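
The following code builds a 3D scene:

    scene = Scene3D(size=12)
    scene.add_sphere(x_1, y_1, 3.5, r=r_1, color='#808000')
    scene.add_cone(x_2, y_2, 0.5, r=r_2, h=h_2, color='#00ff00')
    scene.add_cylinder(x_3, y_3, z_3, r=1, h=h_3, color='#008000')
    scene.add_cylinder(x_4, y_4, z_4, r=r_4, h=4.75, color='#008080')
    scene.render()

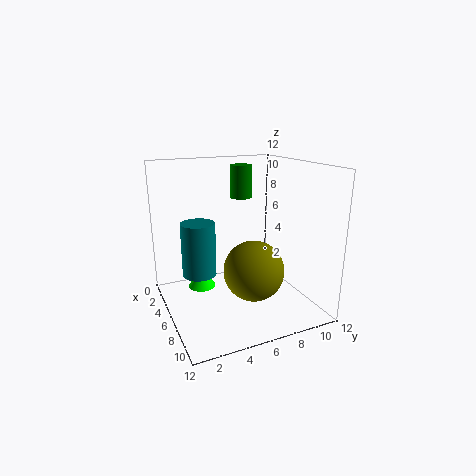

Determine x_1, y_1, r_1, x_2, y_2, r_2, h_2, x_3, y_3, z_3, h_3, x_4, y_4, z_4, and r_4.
x_1 = 7.5; y_1 = 6.75; r_1 = 2.5; x_2 = 2.75; y_2 = 3.75; r_2 = 1.25; h_2 = 2; x_3 = 2.25; y_3 = 8; z_3 = 8.5; h_3 = 3; x_4 = 3.75; y_4 = 3.25; z_4 = 2.25; r_4 = 1.5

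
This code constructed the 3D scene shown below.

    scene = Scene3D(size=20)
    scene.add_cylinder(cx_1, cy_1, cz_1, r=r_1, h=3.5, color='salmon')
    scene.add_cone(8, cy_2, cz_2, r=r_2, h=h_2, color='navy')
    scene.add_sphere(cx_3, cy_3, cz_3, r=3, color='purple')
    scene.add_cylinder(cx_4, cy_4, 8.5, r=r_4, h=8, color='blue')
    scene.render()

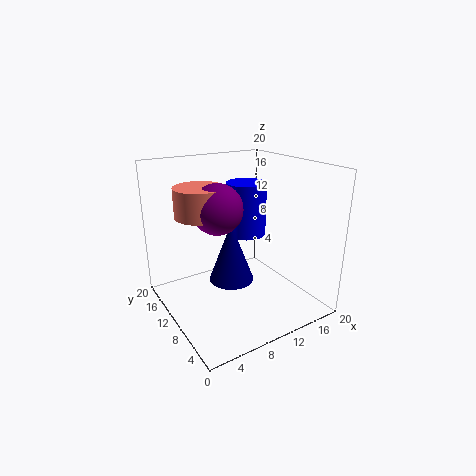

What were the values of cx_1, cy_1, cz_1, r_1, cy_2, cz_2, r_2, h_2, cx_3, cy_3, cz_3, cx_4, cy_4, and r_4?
cx_1 = 3.5, cy_1 = 8, cz_1 = 15, r_1 = 3, cy_2 = 8.5, cz_2 = 5, r_2 = 3, h_2 = 8, cx_3 = 5, cy_3 = 6.5, cz_3 = 16, cx_4 = 14, cy_4 = 14, r_4 = 3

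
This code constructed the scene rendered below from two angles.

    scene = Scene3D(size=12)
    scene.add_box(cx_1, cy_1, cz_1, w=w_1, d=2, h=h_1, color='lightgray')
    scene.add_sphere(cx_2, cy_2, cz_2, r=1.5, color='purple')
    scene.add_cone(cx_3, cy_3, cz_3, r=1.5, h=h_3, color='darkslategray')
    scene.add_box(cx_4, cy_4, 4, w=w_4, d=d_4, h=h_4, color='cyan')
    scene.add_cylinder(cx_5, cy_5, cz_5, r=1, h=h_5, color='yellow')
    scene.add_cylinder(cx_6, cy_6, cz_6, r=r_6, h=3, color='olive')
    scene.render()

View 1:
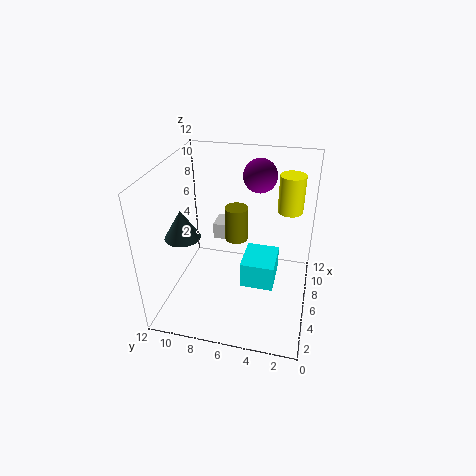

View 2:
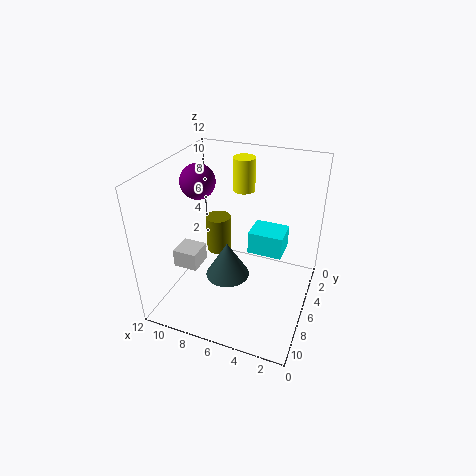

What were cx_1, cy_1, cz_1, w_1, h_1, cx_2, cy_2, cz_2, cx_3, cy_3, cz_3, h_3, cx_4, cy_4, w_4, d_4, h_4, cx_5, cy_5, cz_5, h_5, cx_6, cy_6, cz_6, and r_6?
cx_1 = 8.5; cy_1 = 7; cz_1 = 4; w_1 = 2; h_1 = 1.5; cx_2 = 10; cy_2 = 5; cz_2 = 10; cx_3 = 5; cy_3 = 10.5; cz_3 = 6; h_3 = 2.5; cx_4 = 2.5; cy_4 = 2.5; w_4 = 3; d_4 = 2.5; h_4 = 2; cx_5 = 7; cy_5 = 2; cz_5 = 8.5; h_5 = 3; cx_6 = 7.5; cy_6 = 6.5; cz_6 = 5; r_6 = 1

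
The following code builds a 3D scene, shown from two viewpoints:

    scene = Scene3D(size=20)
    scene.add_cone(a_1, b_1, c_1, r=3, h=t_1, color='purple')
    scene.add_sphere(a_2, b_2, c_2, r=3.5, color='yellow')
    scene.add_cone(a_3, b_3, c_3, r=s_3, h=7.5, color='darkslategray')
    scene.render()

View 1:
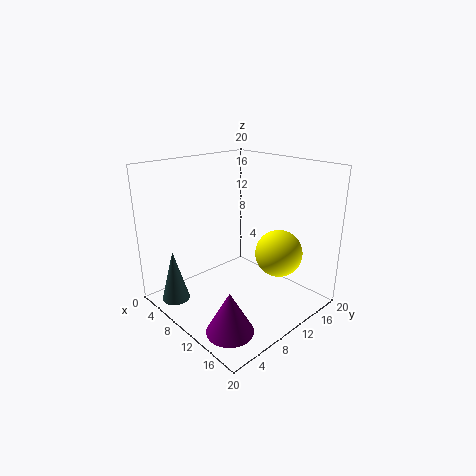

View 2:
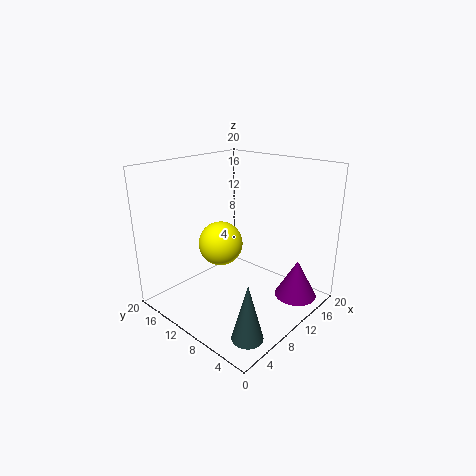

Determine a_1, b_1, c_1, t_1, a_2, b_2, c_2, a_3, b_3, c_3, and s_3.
a_1 = 15.5
b_1 = 3.5
c_1 = 1
t_1 = 5.5
a_2 = 12.5
b_2 = 16
c_2 = 6.5
a_3 = 4
b_3 = 3
c_3 = 0.5
s_3 = 2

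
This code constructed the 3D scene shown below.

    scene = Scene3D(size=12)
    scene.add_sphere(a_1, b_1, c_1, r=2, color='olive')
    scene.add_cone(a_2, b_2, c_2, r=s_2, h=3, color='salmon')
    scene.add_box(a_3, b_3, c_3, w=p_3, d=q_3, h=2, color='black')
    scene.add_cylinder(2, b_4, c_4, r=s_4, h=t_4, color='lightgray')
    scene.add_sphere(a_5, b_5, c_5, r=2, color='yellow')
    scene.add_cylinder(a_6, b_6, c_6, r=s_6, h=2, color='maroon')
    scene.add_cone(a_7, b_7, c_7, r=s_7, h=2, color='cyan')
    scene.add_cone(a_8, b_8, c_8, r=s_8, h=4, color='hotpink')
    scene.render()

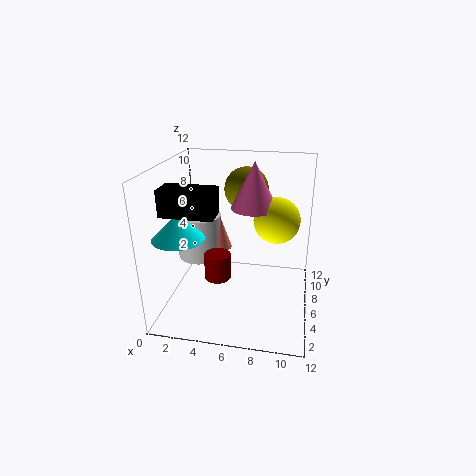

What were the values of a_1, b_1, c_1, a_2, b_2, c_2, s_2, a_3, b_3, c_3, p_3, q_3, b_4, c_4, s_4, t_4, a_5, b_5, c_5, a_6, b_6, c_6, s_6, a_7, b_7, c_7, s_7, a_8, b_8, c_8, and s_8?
a_1 = 6, b_1 = 10, c_1 = 9, a_2 = 4, b_2 = 8, c_2 = 4, s_2 = 1, a_3 = 1, b_3 = 2, c_3 = 9, p_3 = 4, q_3 = 2, b_4 = 8, c_4 = 3, s_4 = 2, t_4 = 4, a_5 = 9, b_5 = 8, c_5 = 7, a_6 = 5, b_6 = 3, c_6 = 4, s_6 = 1, a_7 = 2, b_7 = 3, c_7 = 7, s_7 = 2, a_8 = 7, b_8 = 8, c_8 = 8, s_8 = 2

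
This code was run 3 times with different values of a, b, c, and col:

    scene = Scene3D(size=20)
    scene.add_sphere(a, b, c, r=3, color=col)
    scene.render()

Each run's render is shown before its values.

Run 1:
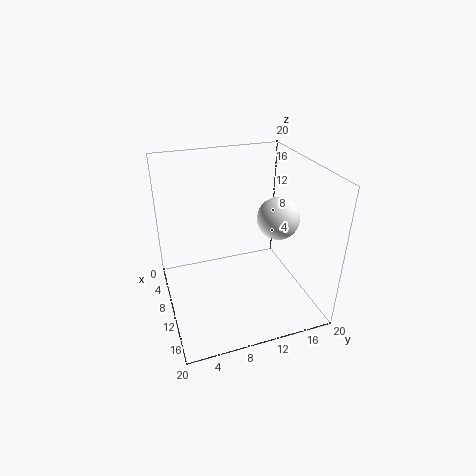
a = 10, b = 16, c = 12, col = 'white'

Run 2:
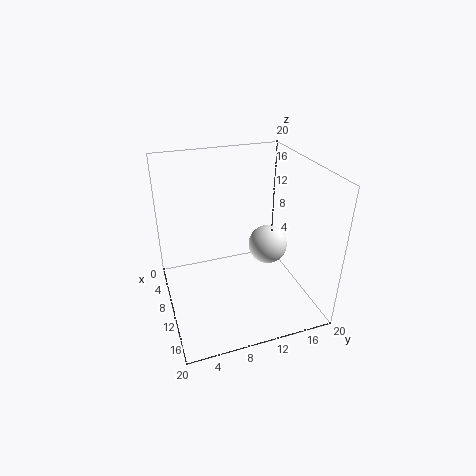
a = 7, b = 16, c = 6, col = 'white'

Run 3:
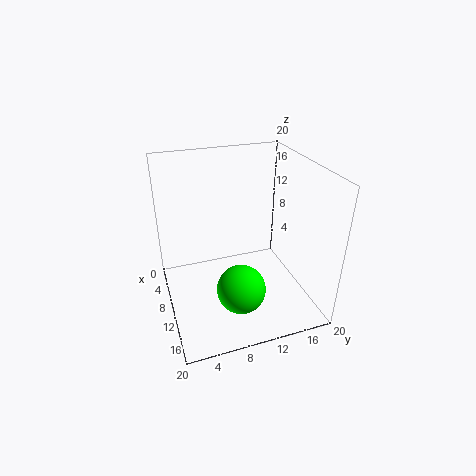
a = 17, b = 8, c = 7, col = 'lime'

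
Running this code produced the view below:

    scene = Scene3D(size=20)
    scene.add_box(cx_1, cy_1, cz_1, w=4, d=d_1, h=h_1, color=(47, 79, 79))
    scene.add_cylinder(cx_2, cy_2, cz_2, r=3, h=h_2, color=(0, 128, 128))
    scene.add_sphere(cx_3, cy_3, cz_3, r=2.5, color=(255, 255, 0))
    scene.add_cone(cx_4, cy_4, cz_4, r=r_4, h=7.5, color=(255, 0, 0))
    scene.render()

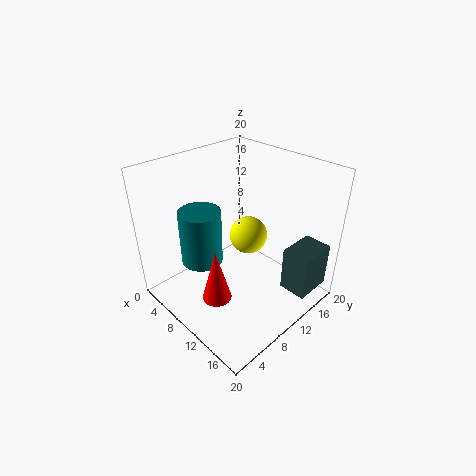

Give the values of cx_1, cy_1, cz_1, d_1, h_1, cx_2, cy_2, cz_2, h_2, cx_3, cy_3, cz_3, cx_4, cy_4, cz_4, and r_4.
cx_1 = 15, cy_1 = 14, cz_1 = 2, d_1 = 5.5, h_1 = 6.5, cx_2 = 5.5, cy_2 = 7, cz_2 = 5.5, h_2 = 8, cx_3 = 11.5, cy_3 = 10.5, cz_3 = 11, cx_4 = 11, cy_4 = 5, cz_4 = 3, r_4 = 2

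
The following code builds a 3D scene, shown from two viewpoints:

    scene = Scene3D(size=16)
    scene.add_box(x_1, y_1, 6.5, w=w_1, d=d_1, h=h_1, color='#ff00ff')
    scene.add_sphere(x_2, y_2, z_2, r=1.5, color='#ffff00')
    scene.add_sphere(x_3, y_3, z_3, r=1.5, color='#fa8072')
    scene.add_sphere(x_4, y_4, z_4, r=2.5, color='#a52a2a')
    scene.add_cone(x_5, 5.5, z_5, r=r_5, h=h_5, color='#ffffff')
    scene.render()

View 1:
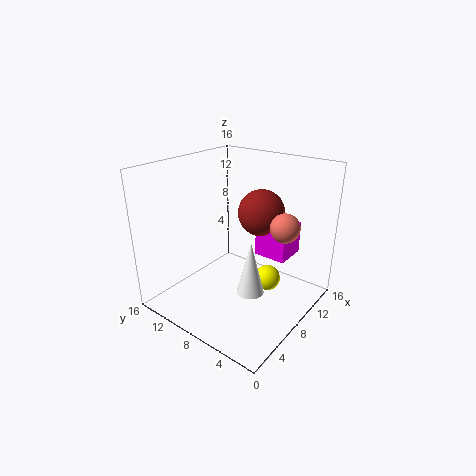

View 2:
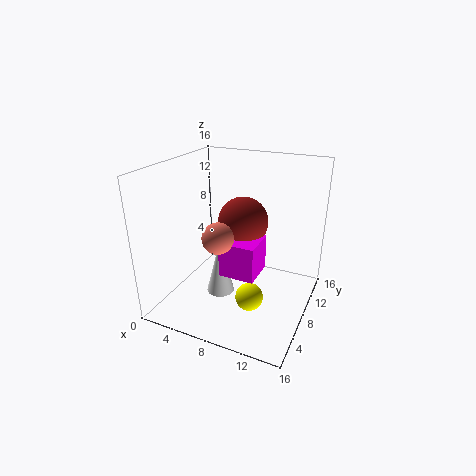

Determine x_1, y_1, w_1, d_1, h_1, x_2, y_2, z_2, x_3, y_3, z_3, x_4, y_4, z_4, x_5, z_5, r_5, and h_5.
x_1 = 8.5, y_1 = 2.5, w_1 = 3.5, d_1 = 3.5, h_1 = 3.5, x_2 = 10.5, y_2 = 5.5, z_2 = 2.5, x_3 = 8.5, y_3 = 2.5, z_3 = 10.5, x_4 = 9.5, y_4 = 6, z_4 = 11, x_5 = 7, z_5 = 2.5, r_5 = 1.5, h_5 = 6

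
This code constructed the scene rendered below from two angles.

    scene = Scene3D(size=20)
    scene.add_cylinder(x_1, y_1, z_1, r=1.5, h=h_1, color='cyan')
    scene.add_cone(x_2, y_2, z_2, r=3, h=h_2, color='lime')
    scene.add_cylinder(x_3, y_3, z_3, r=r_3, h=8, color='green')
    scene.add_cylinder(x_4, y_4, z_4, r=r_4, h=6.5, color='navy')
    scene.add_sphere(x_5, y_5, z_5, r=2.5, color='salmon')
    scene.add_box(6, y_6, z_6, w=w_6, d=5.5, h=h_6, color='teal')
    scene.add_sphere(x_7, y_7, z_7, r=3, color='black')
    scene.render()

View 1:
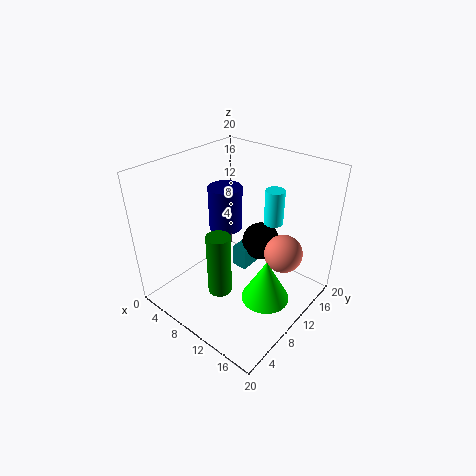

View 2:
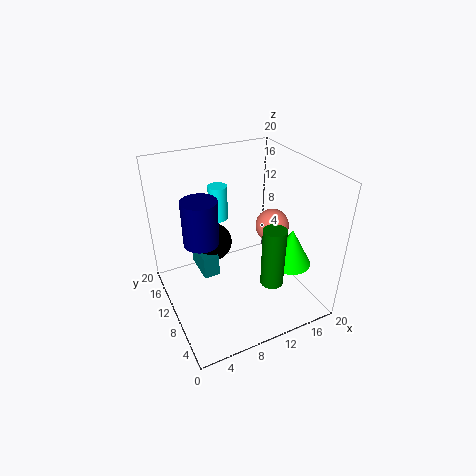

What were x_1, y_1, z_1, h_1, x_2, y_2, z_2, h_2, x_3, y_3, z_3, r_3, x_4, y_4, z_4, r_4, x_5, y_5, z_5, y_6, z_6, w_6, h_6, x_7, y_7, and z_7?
x_1 = 10.5; y_1 = 18; z_1 = 9; h_1 = 5.5; x_2 = 17; y_2 = 7; z_2 = 5.5; h_2 = 5.5; x_3 = 12; y_3 = 4; z_3 = 6; r_3 = 1.5; x_4 = 5.5; y_4 = 12.5; z_4 = 9; r_4 = 2.5; x_5 = 16.5; y_5 = 11.5; z_5 = 9.5; y_6 = 13.5; z_6 = 1.5; w_6 = 2.5; h_6 = 3.5; x_7 = 9; y_7 = 17; z_7 = 5.5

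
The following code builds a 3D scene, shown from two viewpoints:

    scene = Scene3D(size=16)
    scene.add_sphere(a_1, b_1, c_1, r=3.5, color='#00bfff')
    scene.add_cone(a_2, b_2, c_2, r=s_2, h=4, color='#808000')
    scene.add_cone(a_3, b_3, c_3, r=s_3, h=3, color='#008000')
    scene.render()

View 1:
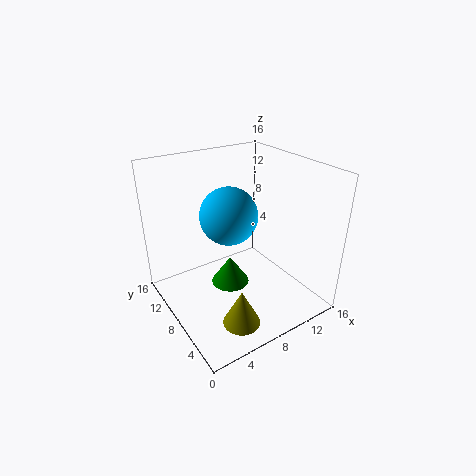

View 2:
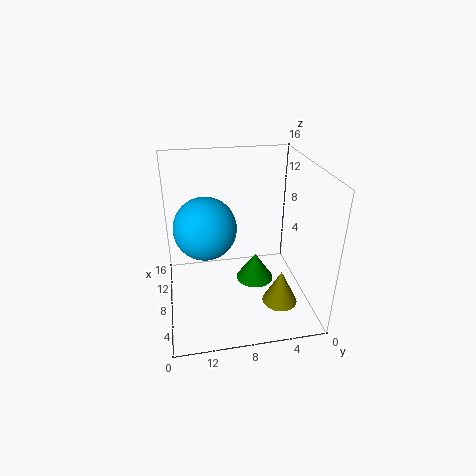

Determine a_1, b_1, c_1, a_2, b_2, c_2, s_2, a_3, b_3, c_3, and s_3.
a_1 = 9
b_1 = 11.5
c_1 = 9
a_2 = 5.5
b_2 = 3.5
c_2 = 0.5
s_2 = 2
a_3 = 6
b_3 = 6.5
c_3 = 4
s_3 = 2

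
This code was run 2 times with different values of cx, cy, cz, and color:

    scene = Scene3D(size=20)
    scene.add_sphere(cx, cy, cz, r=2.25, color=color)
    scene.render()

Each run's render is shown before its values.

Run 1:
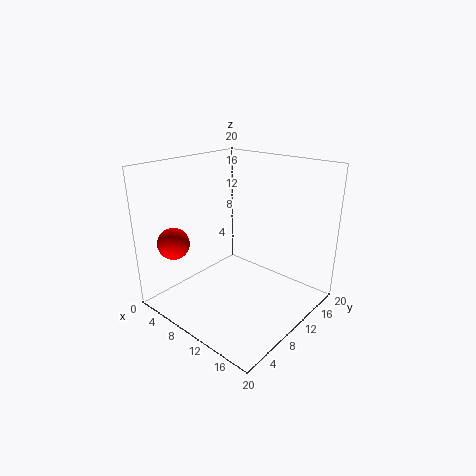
cx = 3; cy = 4.25; cz = 9; color = 'red'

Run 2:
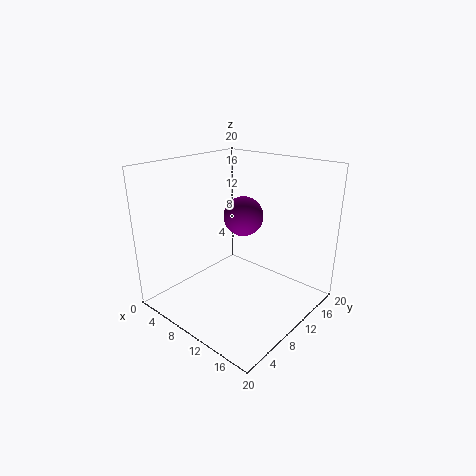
cx = 14.5; cy = 5.75; cz = 15.5; color = 'purple'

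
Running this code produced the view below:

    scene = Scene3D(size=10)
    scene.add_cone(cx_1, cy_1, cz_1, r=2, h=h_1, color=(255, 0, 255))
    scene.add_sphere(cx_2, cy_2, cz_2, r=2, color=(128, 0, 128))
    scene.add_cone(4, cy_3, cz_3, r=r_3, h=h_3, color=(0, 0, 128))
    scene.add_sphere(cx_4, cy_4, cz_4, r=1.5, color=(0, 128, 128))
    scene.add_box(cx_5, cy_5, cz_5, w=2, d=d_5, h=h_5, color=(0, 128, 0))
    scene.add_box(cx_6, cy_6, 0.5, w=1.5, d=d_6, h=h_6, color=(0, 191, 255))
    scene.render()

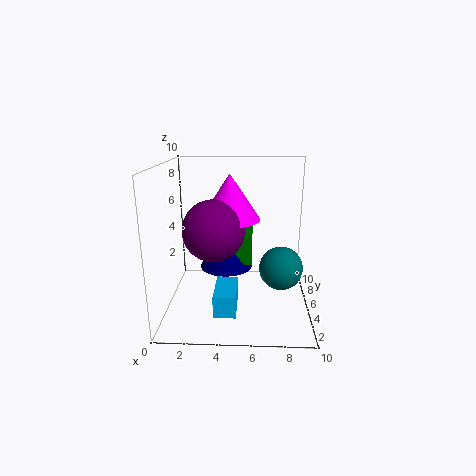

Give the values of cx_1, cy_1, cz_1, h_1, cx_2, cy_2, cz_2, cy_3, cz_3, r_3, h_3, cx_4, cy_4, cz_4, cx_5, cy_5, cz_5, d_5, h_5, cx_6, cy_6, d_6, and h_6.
cx_1 = 4.5, cy_1 = 4.5, cz_1 = 6.5, h_1 = 3, cx_2 = 3.5, cy_2 = 3.5, cz_2 = 6, cy_3 = 7, cz_3 = 2, r_3 = 2, h_3 = 3.5, cx_4 = 8, cy_4 = 4.5, cz_4 = 3, cx_5 = 4, cy_5 = 6, cz_5 = 2.5, d_5 = 2.5, h_5 = 2.5, cx_6 = 3.5, cy_6 = 2, d_6 = 3, h_6 = 1.5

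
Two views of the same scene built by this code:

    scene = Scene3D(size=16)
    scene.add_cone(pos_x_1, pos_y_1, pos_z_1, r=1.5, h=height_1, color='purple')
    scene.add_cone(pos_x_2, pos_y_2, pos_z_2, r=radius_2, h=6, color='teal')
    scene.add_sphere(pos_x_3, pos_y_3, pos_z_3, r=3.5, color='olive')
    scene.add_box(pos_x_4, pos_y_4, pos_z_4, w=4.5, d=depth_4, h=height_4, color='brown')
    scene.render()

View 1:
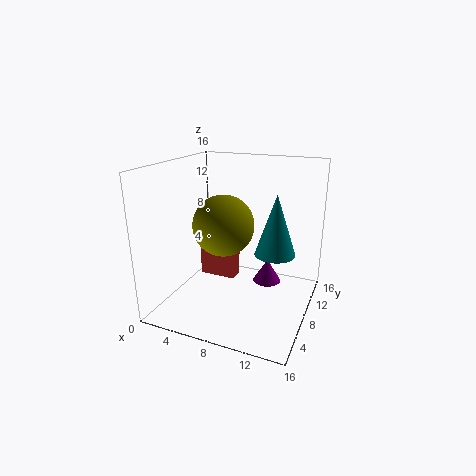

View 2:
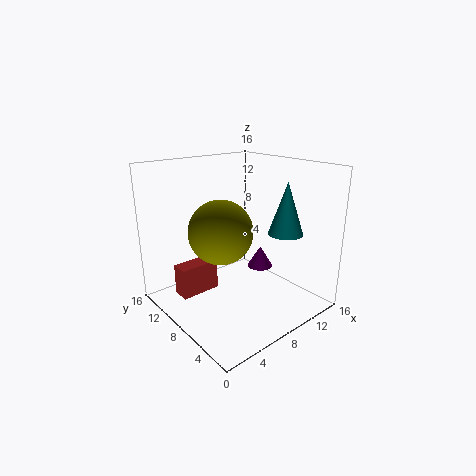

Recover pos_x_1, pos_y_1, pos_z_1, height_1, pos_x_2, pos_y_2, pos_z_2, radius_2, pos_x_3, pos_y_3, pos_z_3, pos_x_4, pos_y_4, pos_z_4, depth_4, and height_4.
pos_x_1 = 11.5, pos_y_1 = 8, pos_z_1 = 3.5, height_1 = 2.5, pos_x_2 = 13, pos_y_2 = 5.5, pos_z_2 = 8, radius_2 = 2, pos_x_3 = 6, pos_y_3 = 8.5, pos_z_3 = 9, pos_x_4 = 2, pos_y_4 = 10, pos_z_4 = 1.5, depth_4 = 2, height_4 = 3.5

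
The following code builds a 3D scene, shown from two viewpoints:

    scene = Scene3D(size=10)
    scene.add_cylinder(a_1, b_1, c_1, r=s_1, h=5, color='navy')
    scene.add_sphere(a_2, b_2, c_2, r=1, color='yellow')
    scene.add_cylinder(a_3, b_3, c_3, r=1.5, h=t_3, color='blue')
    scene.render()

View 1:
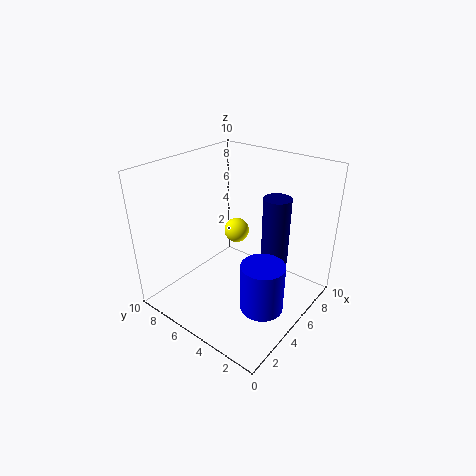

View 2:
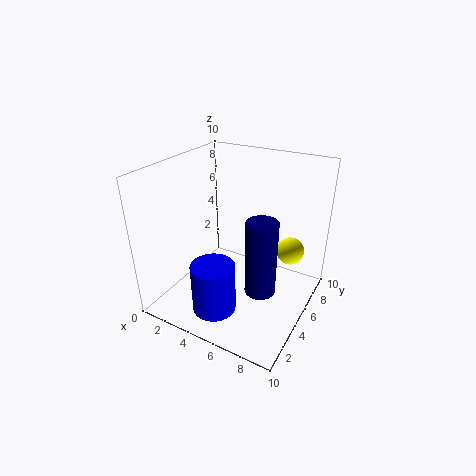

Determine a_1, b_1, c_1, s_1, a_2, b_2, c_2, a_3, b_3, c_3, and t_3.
a_1 = 7.5; b_1 = 3.5; c_1 = 2.5; s_1 = 1; a_2 = 8; b_2 = 7.5; c_2 = 3.5; a_3 = 4.5; b_3 = 2.5; c_3 = 0.5; t_3 = 3.5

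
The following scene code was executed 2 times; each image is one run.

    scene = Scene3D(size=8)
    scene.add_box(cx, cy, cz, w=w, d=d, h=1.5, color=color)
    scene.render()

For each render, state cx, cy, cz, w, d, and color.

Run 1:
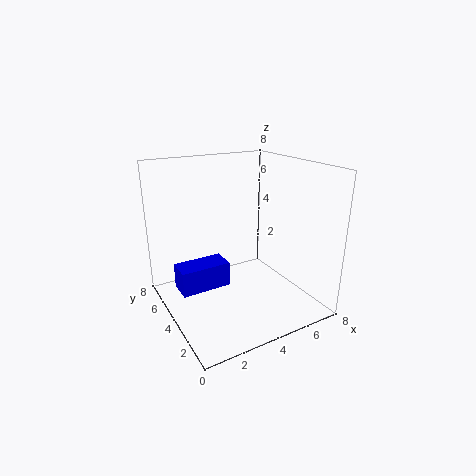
cx = 1, cy = 5, cz = 0.5, w = 3, d = 1.5, color = 'blue'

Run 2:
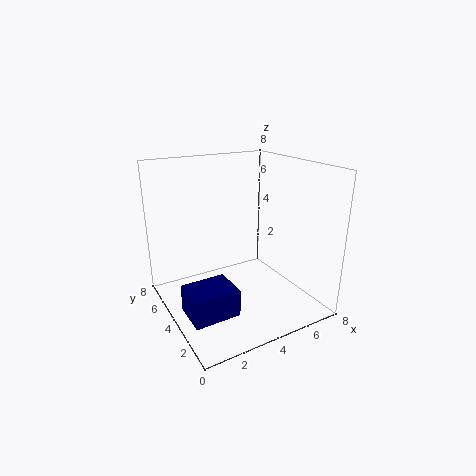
cx = 0.5, cy = 2, cz = 0.5, w = 2.5, d = 2, color = 'navy'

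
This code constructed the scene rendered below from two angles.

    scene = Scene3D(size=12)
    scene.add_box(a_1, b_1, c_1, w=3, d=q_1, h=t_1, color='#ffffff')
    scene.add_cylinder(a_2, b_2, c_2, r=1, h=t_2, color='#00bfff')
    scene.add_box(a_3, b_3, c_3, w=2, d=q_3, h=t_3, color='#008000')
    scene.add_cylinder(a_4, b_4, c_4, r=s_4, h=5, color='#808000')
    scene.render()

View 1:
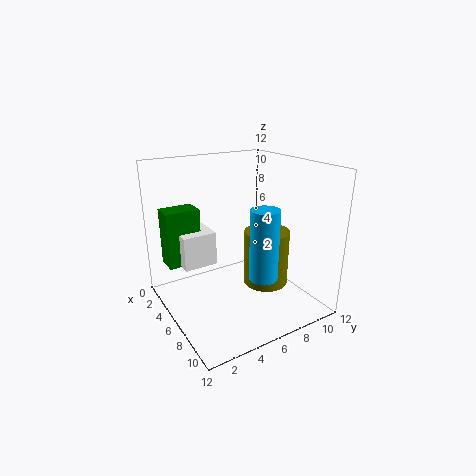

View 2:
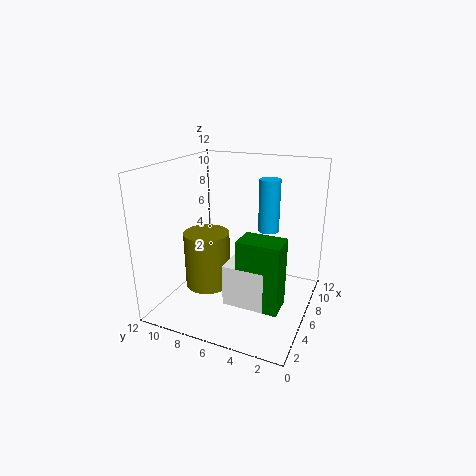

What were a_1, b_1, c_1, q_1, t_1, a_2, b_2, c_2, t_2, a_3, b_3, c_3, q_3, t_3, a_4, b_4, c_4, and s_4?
a_1 = 1
b_1 = 2
c_1 = 3
q_1 = 3
t_1 = 3
a_2 = 11
b_2 = 5
c_2 = 5
t_2 = 5
a_3 = 1
b_3 = 1
c_3 = 3
q_3 = 3
t_3 = 5
a_4 = 6
b_4 = 9
c_4 = 1
s_4 = 2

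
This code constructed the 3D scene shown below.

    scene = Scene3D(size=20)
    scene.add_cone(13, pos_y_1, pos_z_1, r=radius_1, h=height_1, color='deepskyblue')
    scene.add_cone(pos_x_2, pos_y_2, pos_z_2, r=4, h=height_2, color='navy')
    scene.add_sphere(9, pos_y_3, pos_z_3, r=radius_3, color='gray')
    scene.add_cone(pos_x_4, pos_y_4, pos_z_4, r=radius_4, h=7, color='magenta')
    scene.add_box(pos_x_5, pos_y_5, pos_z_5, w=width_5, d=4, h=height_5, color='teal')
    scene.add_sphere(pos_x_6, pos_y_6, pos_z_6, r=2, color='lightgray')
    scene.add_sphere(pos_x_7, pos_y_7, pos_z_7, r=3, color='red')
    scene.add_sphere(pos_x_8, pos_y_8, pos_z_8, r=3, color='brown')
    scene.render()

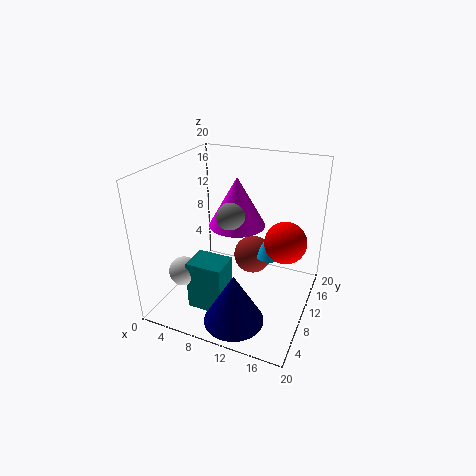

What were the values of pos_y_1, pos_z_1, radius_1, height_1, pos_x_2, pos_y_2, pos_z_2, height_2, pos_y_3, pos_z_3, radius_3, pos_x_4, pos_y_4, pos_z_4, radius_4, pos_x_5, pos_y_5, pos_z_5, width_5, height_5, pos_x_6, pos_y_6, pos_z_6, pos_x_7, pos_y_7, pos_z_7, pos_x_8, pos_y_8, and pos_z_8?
pos_y_1 = 15, pos_z_1 = 5, radius_1 = 2, height_1 = 4, pos_x_2 = 12, pos_y_2 = 4, pos_z_2 = 1, height_2 = 7, pos_y_3 = 10, pos_z_3 = 13, radius_3 = 2, pos_x_4 = 9, pos_y_4 = 12, pos_z_4 = 11, radius_4 = 4, pos_x_5 = 5, pos_y_5 = 4, pos_z_5 = 1, width_5 = 5, height_5 = 7, pos_x_6 = 4, pos_y_6 = 5, pos_z_6 = 6, pos_x_7 = 16, pos_y_7 = 13, pos_z_7 = 9, pos_x_8 = 10, pos_y_8 = 16, pos_z_8 = 4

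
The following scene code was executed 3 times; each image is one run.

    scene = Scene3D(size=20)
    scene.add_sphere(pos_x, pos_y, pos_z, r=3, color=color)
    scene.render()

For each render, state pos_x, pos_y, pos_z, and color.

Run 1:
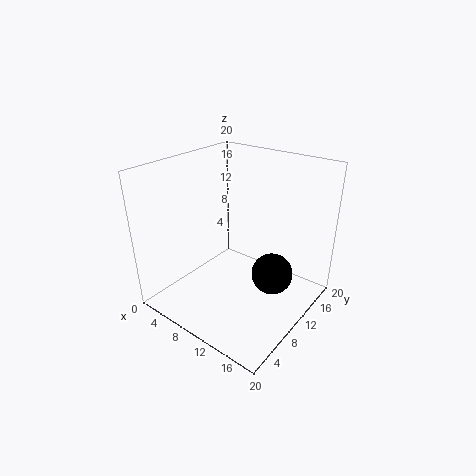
pos_x = 14, pos_y = 13, pos_z = 4, color = 'black'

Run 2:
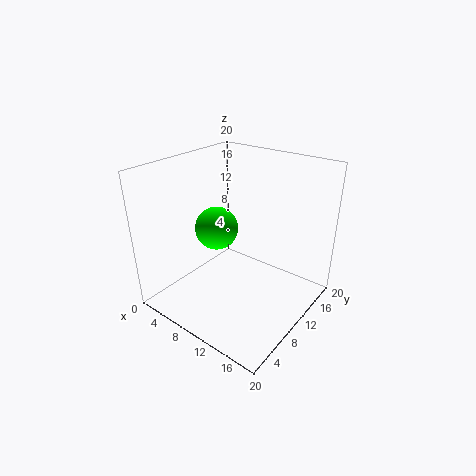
pos_x = 7, pos_y = 9, pos_z = 11, color = 'lime'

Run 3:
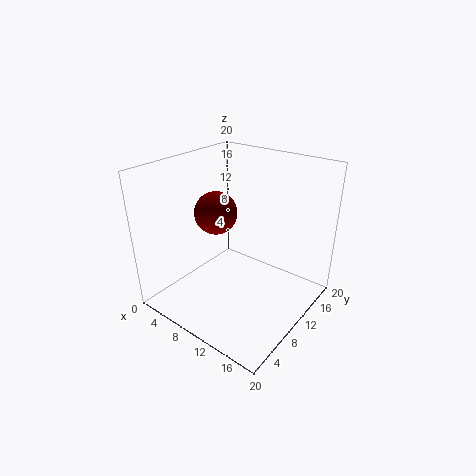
pos_x = 6.5, pos_y = 9.5, pos_z = 13, color = 'maroon'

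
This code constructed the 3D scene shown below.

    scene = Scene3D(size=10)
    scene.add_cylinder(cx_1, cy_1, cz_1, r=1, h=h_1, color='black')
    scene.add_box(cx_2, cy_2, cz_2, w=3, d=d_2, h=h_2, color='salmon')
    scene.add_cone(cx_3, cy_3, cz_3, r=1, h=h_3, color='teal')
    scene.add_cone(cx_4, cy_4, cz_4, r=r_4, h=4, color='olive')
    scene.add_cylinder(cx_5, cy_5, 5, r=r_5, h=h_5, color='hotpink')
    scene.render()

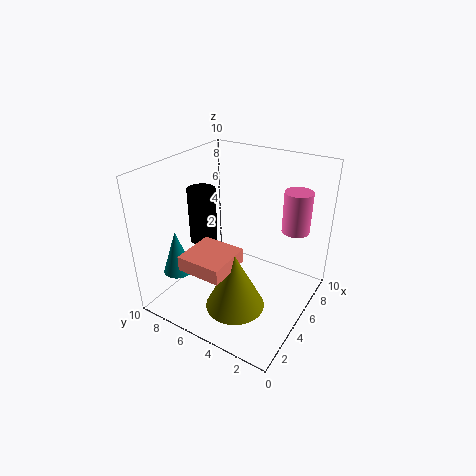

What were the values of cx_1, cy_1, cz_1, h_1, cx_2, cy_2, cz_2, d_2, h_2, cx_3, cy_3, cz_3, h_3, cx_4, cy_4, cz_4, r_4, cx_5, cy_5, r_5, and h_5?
cx_1 = 5, cy_1 = 8, cz_1 = 4, h_1 = 4, cx_2 = 1, cy_2 = 4, cz_2 = 4, d_2 = 3, h_2 = 1, cx_3 = 2, cy_3 = 8, cz_3 = 3, h_3 = 3, cx_4 = 3, cy_4 = 4, cz_4 = 1, r_4 = 2, cx_5 = 8, cy_5 = 2, r_5 = 1, h_5 = 3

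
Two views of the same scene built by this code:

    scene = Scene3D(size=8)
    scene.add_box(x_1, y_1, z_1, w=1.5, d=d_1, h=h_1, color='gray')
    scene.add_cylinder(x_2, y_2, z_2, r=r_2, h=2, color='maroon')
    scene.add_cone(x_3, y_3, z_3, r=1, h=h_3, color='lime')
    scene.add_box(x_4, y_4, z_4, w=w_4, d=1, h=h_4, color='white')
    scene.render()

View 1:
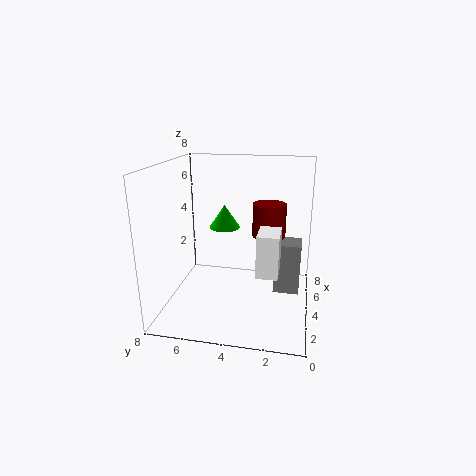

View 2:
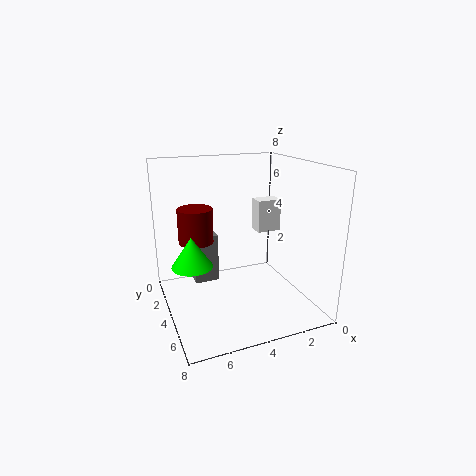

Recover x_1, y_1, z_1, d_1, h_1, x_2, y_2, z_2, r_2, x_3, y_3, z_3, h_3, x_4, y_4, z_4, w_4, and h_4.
x_1 = 4.5
y_1 = 0.5
z_1 = 0.5
d_1 = 1.5
h_1 = 3
x_2 = 6
y_2 = 2.5
z_2 = 3.5
r_2 = 1
x_3 = 7
y_3 = 5.5
z_3 = 3.5
h_3 = 1.5
x_4 = 0.5
y_4 = 1.5
z_4 = 3.5
w_4 = 1.5
h_4 = 2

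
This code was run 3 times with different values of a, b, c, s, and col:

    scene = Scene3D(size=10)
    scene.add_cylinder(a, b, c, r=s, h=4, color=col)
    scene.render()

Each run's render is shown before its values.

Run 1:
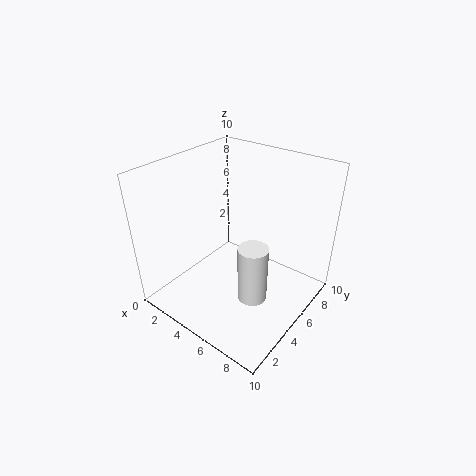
a = 7, b = 4, c = 1.5, s = 1, col = 'white'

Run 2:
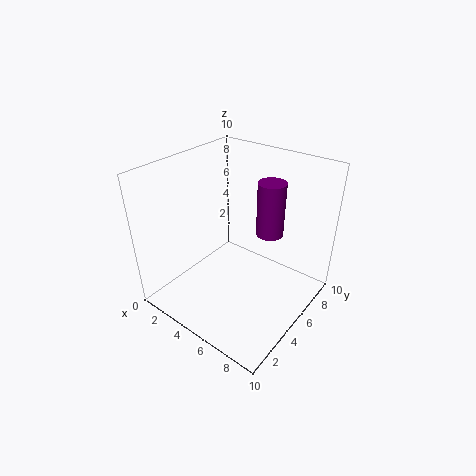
a = 6, b = 7.5, c = 4.5, s = 1, col = 'purple'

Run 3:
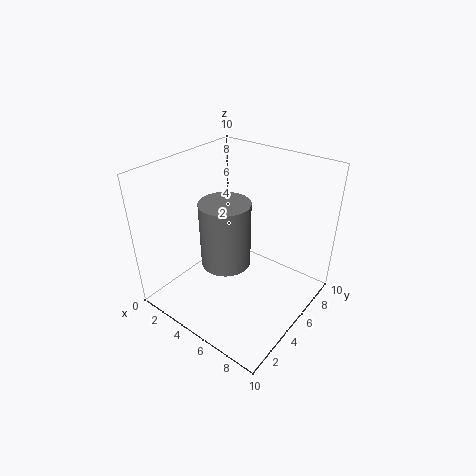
a = 6, b = 2.5, c = 5, s = 1.5, col = 'gray'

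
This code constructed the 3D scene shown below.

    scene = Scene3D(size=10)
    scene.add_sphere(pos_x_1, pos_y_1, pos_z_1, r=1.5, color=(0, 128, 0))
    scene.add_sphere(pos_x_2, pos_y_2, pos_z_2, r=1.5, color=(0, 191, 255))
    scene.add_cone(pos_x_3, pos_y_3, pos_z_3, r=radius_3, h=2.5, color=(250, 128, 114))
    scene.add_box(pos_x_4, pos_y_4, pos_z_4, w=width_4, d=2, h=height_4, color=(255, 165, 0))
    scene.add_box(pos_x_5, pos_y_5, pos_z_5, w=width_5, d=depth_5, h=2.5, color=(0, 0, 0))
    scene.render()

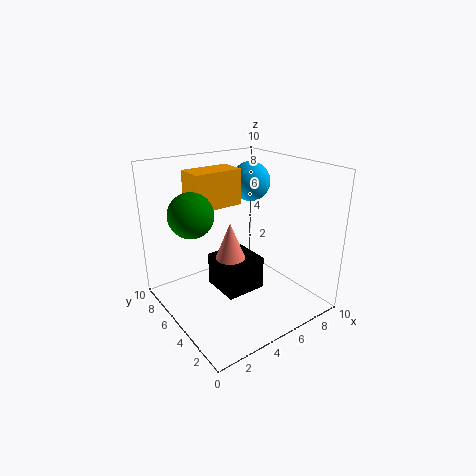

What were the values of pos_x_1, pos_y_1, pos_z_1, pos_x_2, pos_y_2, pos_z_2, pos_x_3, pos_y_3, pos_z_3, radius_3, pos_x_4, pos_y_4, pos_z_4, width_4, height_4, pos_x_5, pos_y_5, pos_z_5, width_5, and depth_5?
pos_x_1 = 2, pos_y_1 = 6, pos_z_1 = 7, pos_x_2 = 8, pos_y_2 = 7.5, pos_z_2 = 8, pos_x_3 = 4, pos_y_3 = 4.5, pos_z_3 = 4, radius_3 = 1, pos_x_4 = 2.5, pos_y_4 = 6, pos_z_4 = 7, width_4 = 3.5, height_4 = 2.5, pos_x_5 = 4, pos_y_5 = 4.5, pos_z_5 = 0.5, width_5 = 3, depth_5 = 3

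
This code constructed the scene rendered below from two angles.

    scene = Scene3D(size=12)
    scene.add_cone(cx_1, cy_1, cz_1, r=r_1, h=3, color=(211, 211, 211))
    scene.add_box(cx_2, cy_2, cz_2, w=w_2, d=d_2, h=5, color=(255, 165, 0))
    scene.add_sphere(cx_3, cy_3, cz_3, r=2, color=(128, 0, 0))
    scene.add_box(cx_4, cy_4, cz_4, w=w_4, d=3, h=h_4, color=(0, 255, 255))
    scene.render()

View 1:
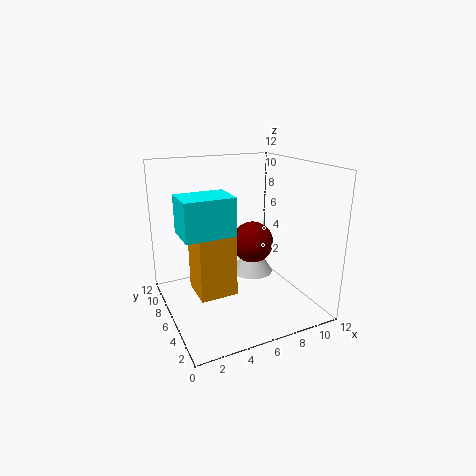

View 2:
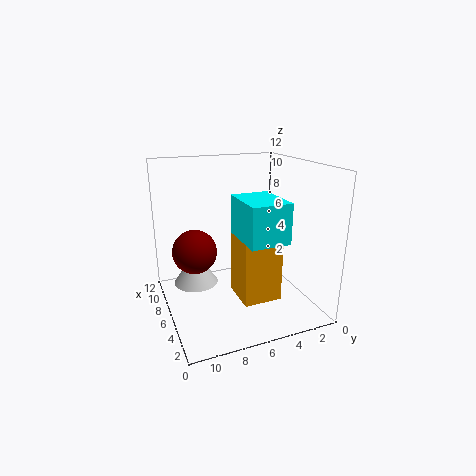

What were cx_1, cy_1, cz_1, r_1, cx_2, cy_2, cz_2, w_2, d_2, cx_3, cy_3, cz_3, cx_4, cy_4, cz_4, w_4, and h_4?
cx_1 = 9, cy_1 = 9, cz_1 = 1, r_1 = 2, cx_2 = 2, cy_2 = 4, cz_2 = 2, w_2 = 3, d_2 = 3, cx_3 = 9, cy_3 = 9, cz_3 = 4, cx_4 = 1, cy_4 = 4, cz_4 = 7, w_4 = 4, h_4 = 3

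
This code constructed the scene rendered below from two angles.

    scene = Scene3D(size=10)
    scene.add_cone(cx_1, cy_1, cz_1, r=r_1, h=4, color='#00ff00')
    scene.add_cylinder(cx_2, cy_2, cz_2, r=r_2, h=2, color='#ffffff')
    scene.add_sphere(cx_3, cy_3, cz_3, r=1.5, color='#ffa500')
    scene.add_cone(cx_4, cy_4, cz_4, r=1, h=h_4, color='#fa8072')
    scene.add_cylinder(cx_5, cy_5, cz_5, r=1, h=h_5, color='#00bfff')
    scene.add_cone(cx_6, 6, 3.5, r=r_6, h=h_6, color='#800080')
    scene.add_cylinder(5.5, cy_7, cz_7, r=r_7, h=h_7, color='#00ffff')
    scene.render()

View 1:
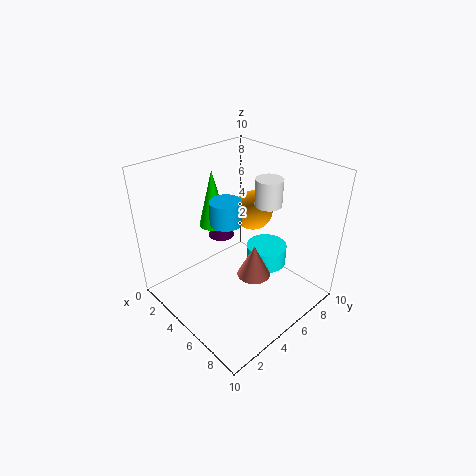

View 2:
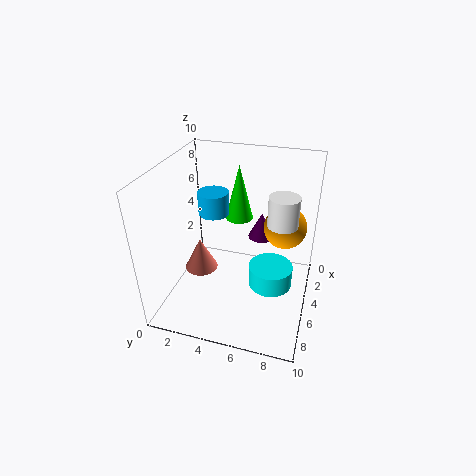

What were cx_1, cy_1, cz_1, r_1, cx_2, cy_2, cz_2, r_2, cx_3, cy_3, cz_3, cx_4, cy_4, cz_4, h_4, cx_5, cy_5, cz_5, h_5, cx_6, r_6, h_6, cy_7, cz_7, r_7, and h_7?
cx_1 = 3
cy_1 = 4.5
cz_1 = 5.5
r_1 = 1
cx_2 = 5
cy_2 = 8
cz_2 = 6.5
r_2 = 1
cx_3 = 3.5
cy_3 = 8
cz_3 = 5.5
cx_4 = 8
cy_4 = 3.5
cz_4 = 4.5
h_4 = 2
cx_5 = 5.5
cy_5 = 3.5
cz_5 = 7
h_5 = 1.5
cx_6 = 2
r_6 = 1
h_6 = 2
cy_7 = 7.5
cz_7 = 2
r_7 = 1.5
h_7 = 1.5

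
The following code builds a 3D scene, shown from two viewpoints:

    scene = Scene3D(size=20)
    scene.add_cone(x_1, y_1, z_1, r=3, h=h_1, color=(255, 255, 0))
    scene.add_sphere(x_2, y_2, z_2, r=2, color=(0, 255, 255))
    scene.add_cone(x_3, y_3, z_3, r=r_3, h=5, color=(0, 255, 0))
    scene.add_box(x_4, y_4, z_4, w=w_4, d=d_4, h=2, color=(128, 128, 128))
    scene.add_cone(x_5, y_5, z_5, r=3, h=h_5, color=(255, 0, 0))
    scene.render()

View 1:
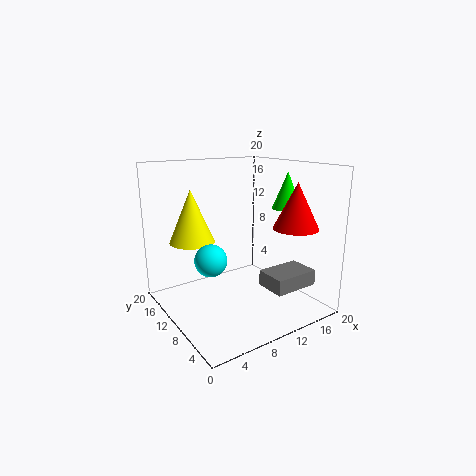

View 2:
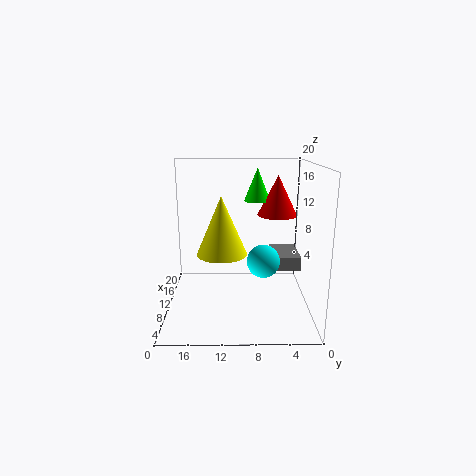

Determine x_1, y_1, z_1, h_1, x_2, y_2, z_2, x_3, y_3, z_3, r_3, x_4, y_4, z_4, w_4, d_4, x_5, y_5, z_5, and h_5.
x_1 = 4, y_1 = 12, z_1 = 10, h_1 = 7, x_2 = 4, y_2 = 7, z_2 = 9, x_3 = 16, y_3 = 7, z_3 = 14, r_3 = 2, x_4 = 10, y_4 = 1, z_4 = 5, w_4 = 6, d_4 = 4, x_5 = 15, y_5 = 4, z_5 = 12, h_5 = 6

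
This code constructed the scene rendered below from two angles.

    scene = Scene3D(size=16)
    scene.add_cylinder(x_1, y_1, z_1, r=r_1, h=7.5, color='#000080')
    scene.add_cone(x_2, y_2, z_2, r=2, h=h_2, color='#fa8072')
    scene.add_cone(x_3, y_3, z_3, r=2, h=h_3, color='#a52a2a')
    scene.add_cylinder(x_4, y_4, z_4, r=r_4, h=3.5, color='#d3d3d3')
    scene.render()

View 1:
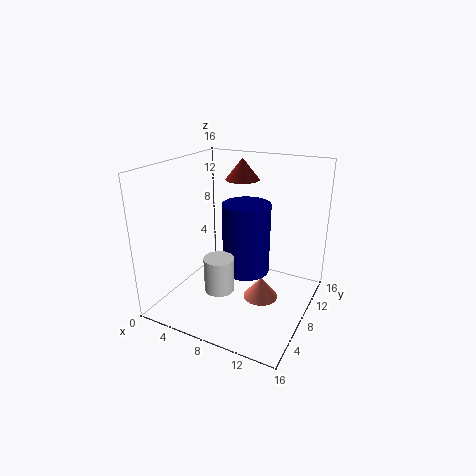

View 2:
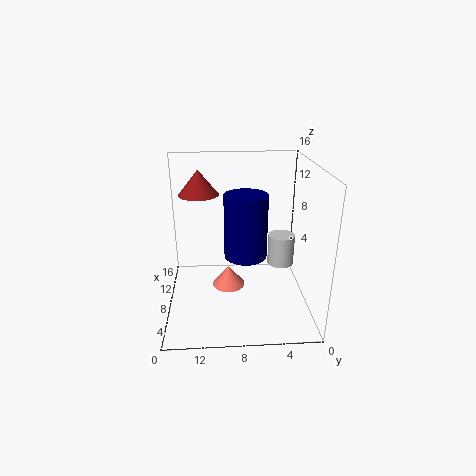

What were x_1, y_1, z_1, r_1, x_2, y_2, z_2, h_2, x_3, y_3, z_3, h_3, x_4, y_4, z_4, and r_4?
x_1 = 9.5, y_1 = 7, z_1 = 5, r_1 = 2.5, x_2 = 10.5, y_2 = 9, z_2 = 0.5, h_2 = 2.5, x_3 = 6.5, y_3 = 12, z_3 = 13.5, h_3 = 2.5, x_4 = 8.5, y_4 = 3, z_4 = 4.5, r_4 = 1.5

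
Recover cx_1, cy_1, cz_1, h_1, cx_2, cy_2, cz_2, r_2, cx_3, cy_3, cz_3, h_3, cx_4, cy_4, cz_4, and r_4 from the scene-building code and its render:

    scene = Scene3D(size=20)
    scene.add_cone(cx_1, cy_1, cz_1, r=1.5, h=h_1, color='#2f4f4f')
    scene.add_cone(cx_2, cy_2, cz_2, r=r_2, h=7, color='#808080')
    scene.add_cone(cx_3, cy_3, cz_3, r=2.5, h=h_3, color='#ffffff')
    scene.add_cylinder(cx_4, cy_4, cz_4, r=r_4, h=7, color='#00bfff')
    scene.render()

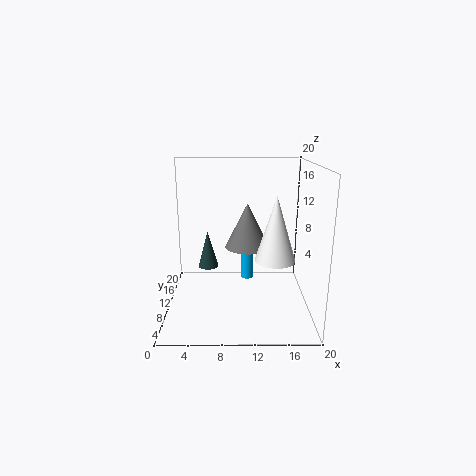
cx_1 = 5.5, cy_1 = 13, cz_1 = 4.5, h_1 = 5.5, cx_2 = 11.5, cy_2 = 16, cz_2 = 6.5, r_2 = 3.5, cx_3 = 14.5, cy_3 = 4.5, cz_3 = 9, h_3 = 8, cx_4 = 11.5, cy_4 = 15.5, cz_4 = 1.5, r_4 = 1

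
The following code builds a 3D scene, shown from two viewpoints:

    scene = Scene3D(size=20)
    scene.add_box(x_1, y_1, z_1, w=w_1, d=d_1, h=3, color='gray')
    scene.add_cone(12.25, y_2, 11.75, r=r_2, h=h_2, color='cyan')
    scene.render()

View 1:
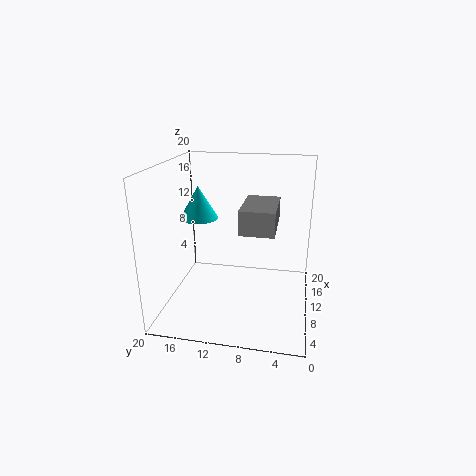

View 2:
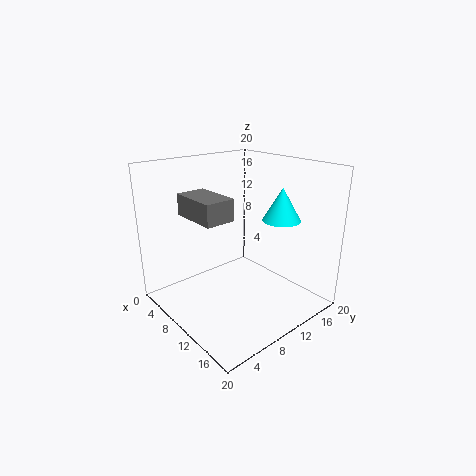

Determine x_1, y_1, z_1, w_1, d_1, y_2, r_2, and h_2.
x_1 = 3.75
y_1 = 4.5
z_1 = 13
w_1 = 7
d_1 = 4.25
y_2 = 16.25
r_2 = 2.75
h_2 = 4.75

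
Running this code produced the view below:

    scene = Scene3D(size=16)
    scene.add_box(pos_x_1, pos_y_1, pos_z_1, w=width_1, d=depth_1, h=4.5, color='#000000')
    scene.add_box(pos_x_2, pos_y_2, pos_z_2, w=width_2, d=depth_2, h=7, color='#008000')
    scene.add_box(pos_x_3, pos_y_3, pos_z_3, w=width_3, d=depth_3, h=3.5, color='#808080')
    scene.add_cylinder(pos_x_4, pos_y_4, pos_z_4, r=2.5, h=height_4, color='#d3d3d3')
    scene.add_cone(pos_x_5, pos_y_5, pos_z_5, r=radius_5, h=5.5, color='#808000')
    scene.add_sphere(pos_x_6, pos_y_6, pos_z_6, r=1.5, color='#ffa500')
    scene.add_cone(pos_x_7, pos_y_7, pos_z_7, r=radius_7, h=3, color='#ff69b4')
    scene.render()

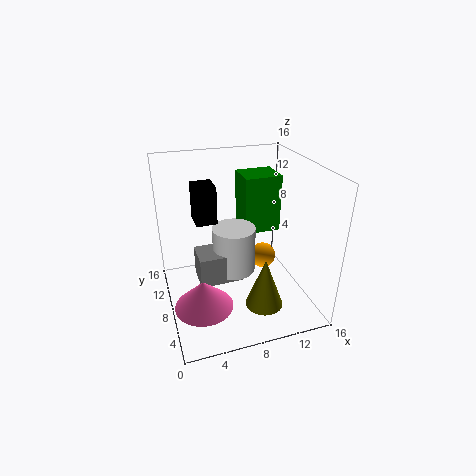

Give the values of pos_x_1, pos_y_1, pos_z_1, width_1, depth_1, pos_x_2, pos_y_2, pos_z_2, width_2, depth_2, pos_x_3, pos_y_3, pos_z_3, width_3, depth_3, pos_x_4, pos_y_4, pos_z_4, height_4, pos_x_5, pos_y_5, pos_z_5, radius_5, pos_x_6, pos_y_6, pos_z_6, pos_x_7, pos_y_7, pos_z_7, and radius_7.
pos_x_1 = 4, pos_y_1 = 11, pos_z_1 = 8.5, width_1 = 2.5, depth_1 = 3, pos_x_2 = 10, pos_y_2 = 11, pos_z_2 = 6.5, width_2 = 4.5, depth_2 = 4, pos_x_3 = 3.5, pos_y_3 = 7.5, pos_z_3 = 2.5, width_3 = 5, depth_3 = 3.5, pos_x_4 = 8, pos_y_4 = 9.5, pos_z_4 = 3, height_4 = 5.5, pos_x_5 = 9.5, pos_y_5 = 3.5, pos_z_5 = 2, radius_5 = 2, pos_x_6 = 11.5, pos_y_6 = 9, pos_z_6 = 4.5, pos_x_7 = 3, pos_y_7 = 4, pos_z_7 = 3, radius_7 = 3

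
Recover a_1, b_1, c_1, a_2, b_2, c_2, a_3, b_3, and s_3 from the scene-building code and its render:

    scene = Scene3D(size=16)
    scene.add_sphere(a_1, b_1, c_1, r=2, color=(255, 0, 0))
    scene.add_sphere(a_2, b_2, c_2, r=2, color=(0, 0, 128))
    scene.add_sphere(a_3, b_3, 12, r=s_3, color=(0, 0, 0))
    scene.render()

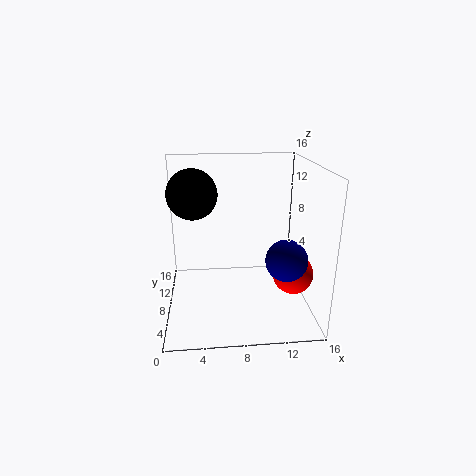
a_1 = 13
b_1 = 3
c_1 = 6
a_2 = 12
b_2 = 2
c_2 = 8
a_3 = 3
b_3 = 12
s_3 = 3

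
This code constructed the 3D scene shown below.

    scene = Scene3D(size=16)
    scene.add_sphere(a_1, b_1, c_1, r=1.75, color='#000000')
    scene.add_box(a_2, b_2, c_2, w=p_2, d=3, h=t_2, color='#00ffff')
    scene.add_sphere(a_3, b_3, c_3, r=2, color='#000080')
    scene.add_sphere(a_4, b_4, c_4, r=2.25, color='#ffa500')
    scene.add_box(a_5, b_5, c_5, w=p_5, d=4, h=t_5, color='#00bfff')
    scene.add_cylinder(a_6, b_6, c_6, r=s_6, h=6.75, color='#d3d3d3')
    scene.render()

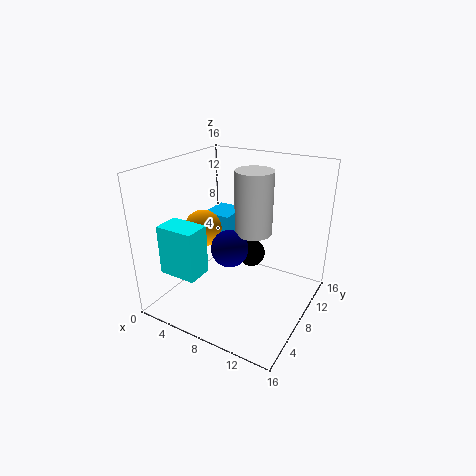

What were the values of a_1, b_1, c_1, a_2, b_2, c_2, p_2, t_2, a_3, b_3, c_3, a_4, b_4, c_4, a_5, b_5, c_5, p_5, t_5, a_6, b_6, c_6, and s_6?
a_1 = 7; b_1 = 13.25; c_1 = 3.25; a_2 = 0.5; b_2 = 3.25; c_2 = 3.75; p_2 = 4.5; t_2 = 5.75; a_3 = 8; b_3 = 6.25; c_3 = 7.5; a_4 = 2.5; b_4 = 9; c_4 = 7.5; a_5 = 1.75; b_5 = 10.25; c_5 = 6; p_5 = 3.5; t_5 = 3; a_6 = 9.75; b_6 = 8.25; c_6 = 9; s_6 = 2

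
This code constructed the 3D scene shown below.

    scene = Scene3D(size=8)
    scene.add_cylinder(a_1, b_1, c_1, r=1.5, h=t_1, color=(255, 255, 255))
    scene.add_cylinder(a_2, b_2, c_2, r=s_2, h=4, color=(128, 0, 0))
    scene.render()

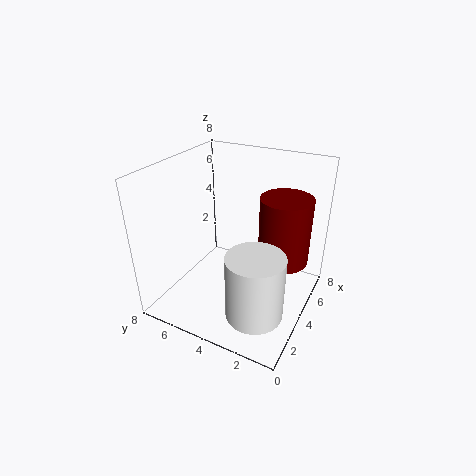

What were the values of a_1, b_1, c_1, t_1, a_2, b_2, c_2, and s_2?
a_1 = 2, b_1 = 2, c_1 = 1, t_1 = 3.5, a_2 = 6, b_2 = 2, c_2 = 2, s_2 = 1.5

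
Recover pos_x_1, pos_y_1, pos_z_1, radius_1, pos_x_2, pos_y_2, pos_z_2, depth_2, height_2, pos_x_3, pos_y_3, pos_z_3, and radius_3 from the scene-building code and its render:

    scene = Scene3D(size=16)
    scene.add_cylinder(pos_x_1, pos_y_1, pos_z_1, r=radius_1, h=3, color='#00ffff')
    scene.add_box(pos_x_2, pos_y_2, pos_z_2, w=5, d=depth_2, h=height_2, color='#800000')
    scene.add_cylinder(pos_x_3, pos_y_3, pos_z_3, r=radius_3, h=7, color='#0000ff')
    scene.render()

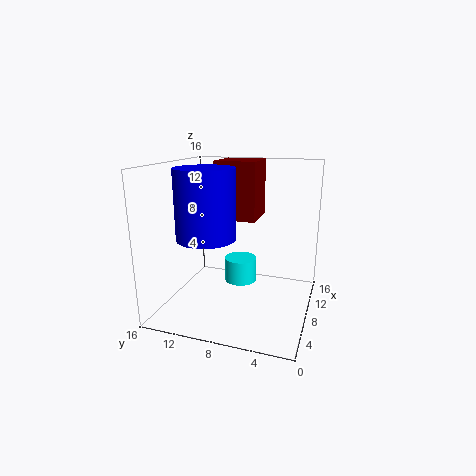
pos_x_1 = 12
pos_y_1 = 9
pos_z_1 = 1
radius_1 = 2
pos_x_2 = 11
pos_y_2 = 7
pos_z_2 = 9
depth_2 = 5
height_2 = 7
pos_x_3 = 4
pos_y_3 = 10
pos_z_3 = 9
radius_3 = 3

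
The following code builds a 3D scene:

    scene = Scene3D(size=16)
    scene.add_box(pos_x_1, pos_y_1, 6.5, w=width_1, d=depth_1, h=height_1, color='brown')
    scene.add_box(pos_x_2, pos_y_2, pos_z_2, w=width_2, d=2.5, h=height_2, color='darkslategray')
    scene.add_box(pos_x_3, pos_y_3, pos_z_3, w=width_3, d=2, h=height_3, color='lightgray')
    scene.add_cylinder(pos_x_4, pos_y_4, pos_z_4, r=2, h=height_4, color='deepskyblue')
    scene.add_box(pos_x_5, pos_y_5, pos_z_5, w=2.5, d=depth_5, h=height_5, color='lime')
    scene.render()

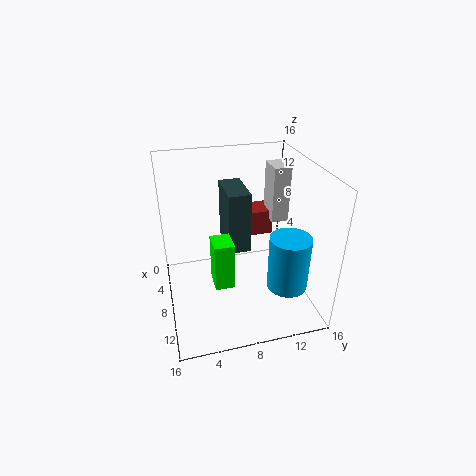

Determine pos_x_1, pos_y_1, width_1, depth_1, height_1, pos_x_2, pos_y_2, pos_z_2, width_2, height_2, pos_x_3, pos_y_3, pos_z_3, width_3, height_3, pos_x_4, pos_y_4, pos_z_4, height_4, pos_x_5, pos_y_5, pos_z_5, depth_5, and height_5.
pos_x_1 = 2.5; pos_y_1 = 8; width_1 = 3; depth_1 = 5; height_1 = 3; pos_x_2 = 3; pos_y_2 = 7; pos_z_2 = 6; width_2 = 5; height_2 = 7; pos_x_3 = 3.5; pos_y_3 = 12.5; pos_z_3 = 8.5; width_3 = 3; height_3 = 6.5; pos_x_4 = 14; pos_y_4 = 11.5; pos_z_4 = 5.5; height_4 = 5.5; pos_x_5 = 10; pos_y_5 = 4.5; pos_z_5 = 5; depth_5 = 2; height_5 = 5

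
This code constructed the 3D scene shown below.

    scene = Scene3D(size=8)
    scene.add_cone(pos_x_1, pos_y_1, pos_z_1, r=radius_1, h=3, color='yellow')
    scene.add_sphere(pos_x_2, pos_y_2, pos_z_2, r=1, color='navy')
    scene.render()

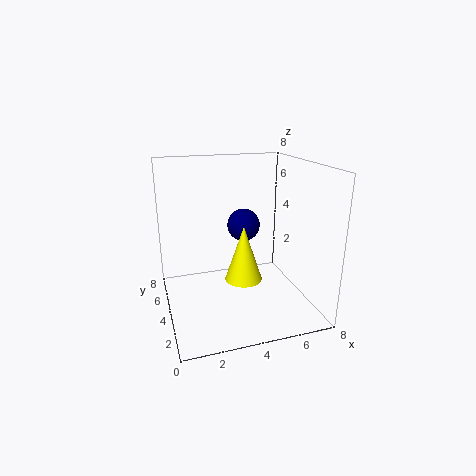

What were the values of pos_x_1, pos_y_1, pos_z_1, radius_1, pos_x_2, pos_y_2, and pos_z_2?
pos_x_1 = 4; pos_y_1 = 3; pos_z_1 = 2; radius_1 = 1; pos_x_2 = 5; pos_y_2 = 6; pos_z_2 = 4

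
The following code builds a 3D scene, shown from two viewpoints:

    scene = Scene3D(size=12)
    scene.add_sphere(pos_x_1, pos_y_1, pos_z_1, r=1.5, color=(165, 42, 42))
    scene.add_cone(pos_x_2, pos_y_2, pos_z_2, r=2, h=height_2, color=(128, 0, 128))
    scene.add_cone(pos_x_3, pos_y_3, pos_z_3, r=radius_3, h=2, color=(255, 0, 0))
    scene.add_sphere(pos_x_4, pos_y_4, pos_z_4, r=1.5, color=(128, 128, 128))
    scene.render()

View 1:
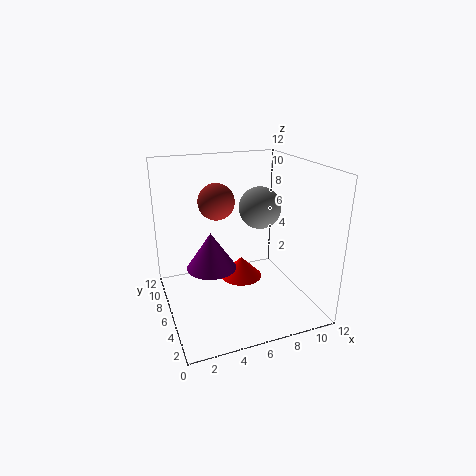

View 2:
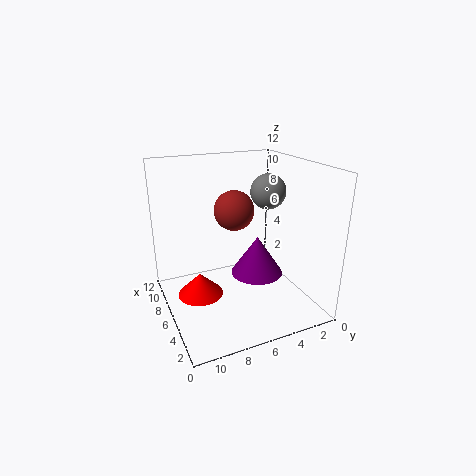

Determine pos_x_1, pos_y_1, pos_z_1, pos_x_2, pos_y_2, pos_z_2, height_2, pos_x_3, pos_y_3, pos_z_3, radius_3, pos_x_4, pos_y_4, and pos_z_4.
pos_x_1 = 4.5
pos_y_1 = 7
pos_z_1 = 9
pos_x_2 = 3.5
pos_y_2 = 5.5
pos_z_2 = 4
height_2 = 3
pos_x_3 = 7.5
pos_y_3 = 9
pos_z_3 = 0.5
radius_3 = 2
pos_x_4 = 6.5
pos_y_4 = 3
pos_z_4 = 9.5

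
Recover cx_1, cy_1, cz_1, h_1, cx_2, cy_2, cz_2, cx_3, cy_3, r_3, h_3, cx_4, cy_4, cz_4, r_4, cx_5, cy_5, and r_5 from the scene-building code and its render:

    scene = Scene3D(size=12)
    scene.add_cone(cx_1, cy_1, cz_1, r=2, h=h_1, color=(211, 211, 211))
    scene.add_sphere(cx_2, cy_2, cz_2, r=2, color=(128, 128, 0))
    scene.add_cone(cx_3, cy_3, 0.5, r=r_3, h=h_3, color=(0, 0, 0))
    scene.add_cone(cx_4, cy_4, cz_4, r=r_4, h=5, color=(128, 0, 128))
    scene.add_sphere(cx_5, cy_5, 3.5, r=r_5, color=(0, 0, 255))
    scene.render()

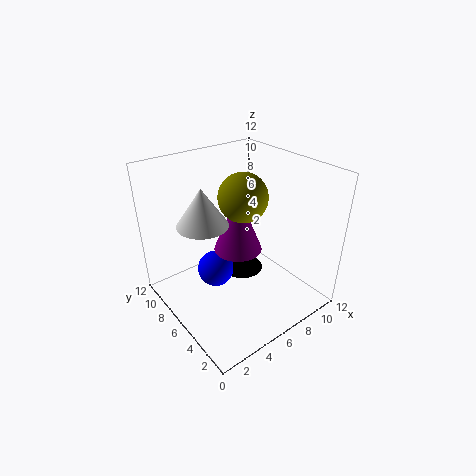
cx_1 = 3; cy_1 = 6.5; cz_1 = 8; h_1 = 3; cx_2 = 6.5; cy_2 = 6; cz_2 = 9.5; cx_3 = 8.5; cy_3 = 8.5; r_3 = 2; h_3 = 2; cx_4 = 6; cy_4 = 6; cz_4 = 5; r_4 = 2; cx_5 = 4; cy_5 = 6.5; r_5 = 1.5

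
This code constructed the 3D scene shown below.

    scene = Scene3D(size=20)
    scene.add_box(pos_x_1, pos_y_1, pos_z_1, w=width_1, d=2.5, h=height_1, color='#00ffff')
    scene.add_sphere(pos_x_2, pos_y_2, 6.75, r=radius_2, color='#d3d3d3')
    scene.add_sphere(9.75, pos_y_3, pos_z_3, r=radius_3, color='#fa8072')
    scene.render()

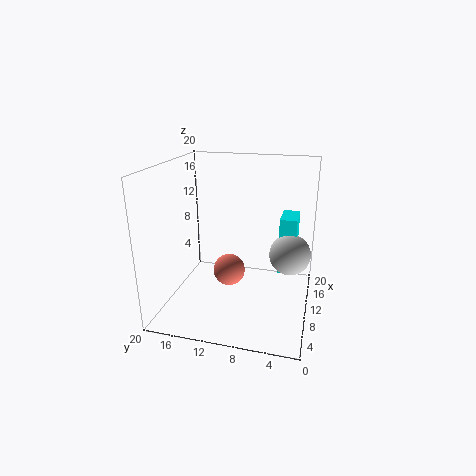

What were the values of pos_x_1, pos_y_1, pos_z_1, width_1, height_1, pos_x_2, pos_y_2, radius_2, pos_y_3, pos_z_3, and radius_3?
pos_x_1 = 13.25
pos_y_1 = 2.25
pos_z_1 = 3.5
width_1 = 4.75
height_1 = 8.5
pos_x_2 = 13.25
pos_y_2 = 3
radius_2 = 3
pos_y_3 = 11.25
pos_z_3 = 5
radius_3 = 2.25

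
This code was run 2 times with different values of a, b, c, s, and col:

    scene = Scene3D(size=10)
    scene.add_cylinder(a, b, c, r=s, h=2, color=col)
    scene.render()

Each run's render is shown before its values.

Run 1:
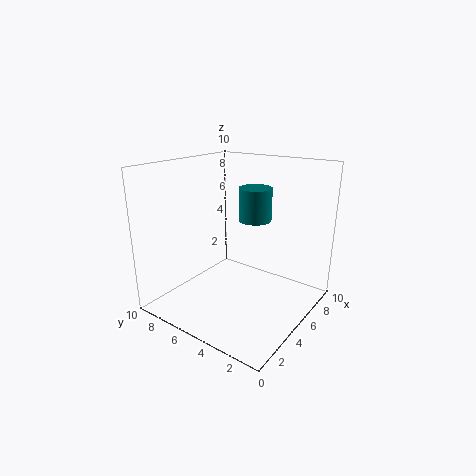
a = 4; b = 3; c = 7; s = 1; col = 'teal'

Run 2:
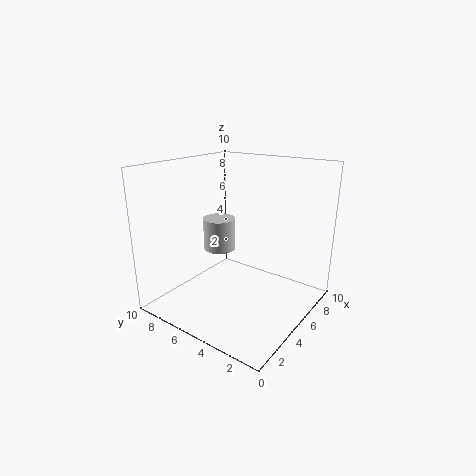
a = 3; b = 5; c = 5; s = 1; col = 'lightgray'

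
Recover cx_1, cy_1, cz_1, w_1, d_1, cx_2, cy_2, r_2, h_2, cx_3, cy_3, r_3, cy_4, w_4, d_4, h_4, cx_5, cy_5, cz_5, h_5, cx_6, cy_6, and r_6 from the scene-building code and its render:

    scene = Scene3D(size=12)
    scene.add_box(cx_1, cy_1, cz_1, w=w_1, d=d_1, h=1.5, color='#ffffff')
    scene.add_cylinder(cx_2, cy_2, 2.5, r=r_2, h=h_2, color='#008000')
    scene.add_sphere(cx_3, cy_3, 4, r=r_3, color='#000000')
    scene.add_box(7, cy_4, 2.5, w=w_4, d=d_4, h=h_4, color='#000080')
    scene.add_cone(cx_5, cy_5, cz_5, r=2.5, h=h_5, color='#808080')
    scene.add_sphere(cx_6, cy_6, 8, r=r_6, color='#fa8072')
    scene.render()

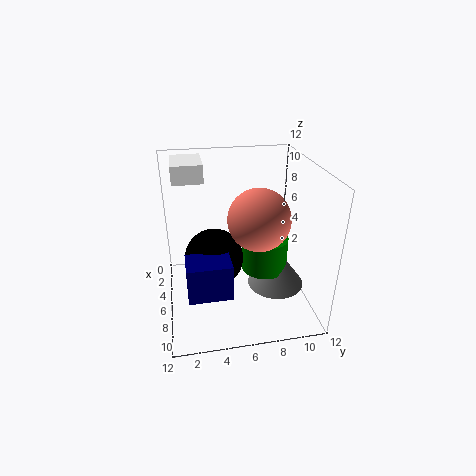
cx_1 = 1.5, cy_1 = 1, cz_1 = 10.5, w_1 = 3.5, d_1 = 2.5, cx_2 = 5.5, cy_2 = 8.5, r_2 = 2, h_2 = 3, cx_3 = 5.5, cy_3 = 4, r_3 = 2.5, cy_4 = 1.5, w_4 = 2.5, d_4 = 3.5, h_4 = 3, cx_5 = 6, cy_5 = 9.5, cz_5 = 1, h_5 = 3.5, cx_6 = 7, cy_6 = 7.5, r_6 = 2.5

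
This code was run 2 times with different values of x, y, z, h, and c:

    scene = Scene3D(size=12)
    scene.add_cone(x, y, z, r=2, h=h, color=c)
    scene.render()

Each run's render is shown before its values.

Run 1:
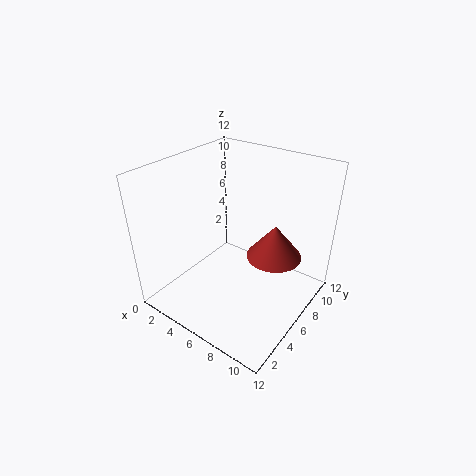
x = 10
y = 5
z = 6.5
h = 2.5
c = 'brown'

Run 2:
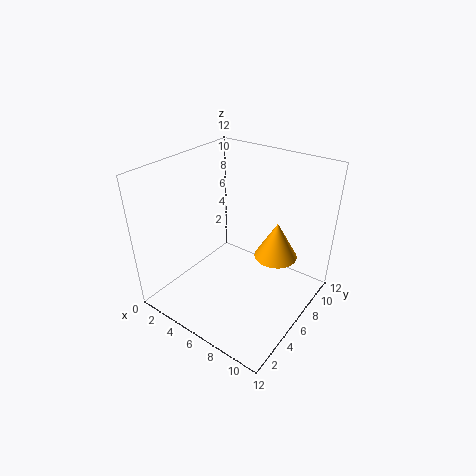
x = 7.5
y = 10
z = 2.5
h = 3.5
c = 'orange'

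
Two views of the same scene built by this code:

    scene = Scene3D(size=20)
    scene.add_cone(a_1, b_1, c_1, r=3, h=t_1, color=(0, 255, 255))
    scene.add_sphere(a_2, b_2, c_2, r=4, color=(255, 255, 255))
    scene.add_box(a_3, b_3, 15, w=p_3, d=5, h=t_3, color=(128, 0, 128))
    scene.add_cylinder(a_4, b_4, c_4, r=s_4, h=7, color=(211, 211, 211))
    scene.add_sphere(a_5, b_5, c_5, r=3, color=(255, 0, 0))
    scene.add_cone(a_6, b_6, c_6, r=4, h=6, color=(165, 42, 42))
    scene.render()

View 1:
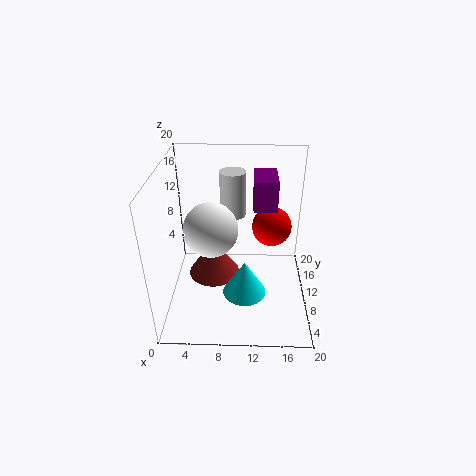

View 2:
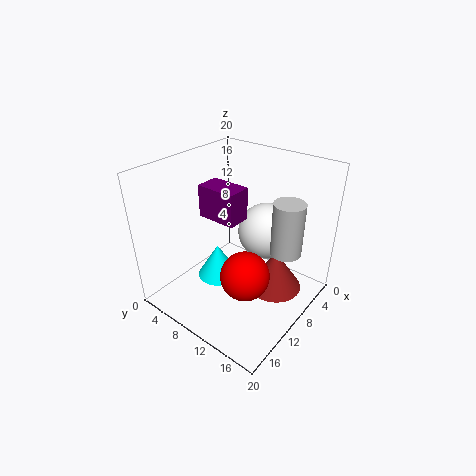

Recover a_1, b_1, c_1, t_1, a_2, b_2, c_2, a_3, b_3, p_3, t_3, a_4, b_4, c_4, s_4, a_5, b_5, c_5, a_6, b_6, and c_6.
a_1 = 11, b_1 = 7, c_1 = 3, t_1 = 5, a_2 = 6, b_2 = 12, c_2 = 10, a_3 = 12, b_3 = 8, p_3 = 3, t_3 = 4, a_4 = 9, b_4 = 17, c_4 = 10, s_4 = 2, a_5 = 15, b_5 = 15, c_5 = 9, a_6 = 6, b_6 = 14, c_6 = 1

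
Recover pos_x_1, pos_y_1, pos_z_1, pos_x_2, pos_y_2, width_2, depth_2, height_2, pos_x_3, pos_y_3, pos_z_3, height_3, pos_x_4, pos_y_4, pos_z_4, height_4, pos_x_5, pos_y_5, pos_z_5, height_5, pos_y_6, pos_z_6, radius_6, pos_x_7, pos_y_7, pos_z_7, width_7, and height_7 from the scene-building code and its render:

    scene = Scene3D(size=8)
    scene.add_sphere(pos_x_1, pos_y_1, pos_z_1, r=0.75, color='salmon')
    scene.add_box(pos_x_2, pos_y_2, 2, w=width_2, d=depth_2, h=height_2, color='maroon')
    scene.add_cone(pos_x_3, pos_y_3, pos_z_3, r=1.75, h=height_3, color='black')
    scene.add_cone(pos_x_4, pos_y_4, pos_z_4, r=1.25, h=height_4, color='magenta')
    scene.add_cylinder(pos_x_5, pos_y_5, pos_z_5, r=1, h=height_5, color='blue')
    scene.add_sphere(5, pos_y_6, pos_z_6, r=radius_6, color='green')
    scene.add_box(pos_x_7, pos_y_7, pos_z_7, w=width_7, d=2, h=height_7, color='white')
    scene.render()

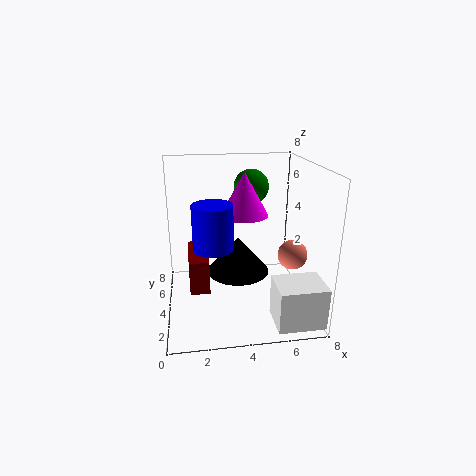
pos_x_1 = 6.5
pos_y_1 = 2
pos_z_1 = 3.75
pos_x_2 = 1.25
pos_y_2 = 1.75
width_2 = 1
depth_2 = 2.75
height_2 = 1.75
pos_x_3 = 4
pos_y_3 = 4
pos_z_3 = 2
height_3 = 2
pos_x_4 = 4.25
pos_y_4 = 3.5
pos_z_4 = 5.5
height_4 = 2.25
pos_x_5 = 2.5
pos_y_5 = 2.25
pos_z_5 = 4.25
height_5 = 2.25
pos_y_6 = 5.5
pos_z_6 = 6.5
radius_6 = 1
pos_x_7 = 5.5
pos_y_7 = 0.25
pos_z_7 = 0.25
width_7 = 2.5
height_7 = 2.25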